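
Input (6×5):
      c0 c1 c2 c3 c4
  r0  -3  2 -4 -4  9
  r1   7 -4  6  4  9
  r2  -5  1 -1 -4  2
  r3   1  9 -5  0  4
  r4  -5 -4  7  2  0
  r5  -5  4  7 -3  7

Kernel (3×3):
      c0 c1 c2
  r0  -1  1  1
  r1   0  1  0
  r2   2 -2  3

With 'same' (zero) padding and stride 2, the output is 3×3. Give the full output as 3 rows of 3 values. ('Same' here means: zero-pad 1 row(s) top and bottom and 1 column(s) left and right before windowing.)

-29 -12 -1
23 41 -1
27 -22 -16

Output[0,0]: The receptive field on the zero-padded input at this output position is [0 0 0 / 0 -3 2 / 0 7 -4]. Elementwise product with the kernel and sum: 0·-1 + 0·1 + 0·1 + -3·1 + 0·2 + 7·-2 + -4·3.
Output[0,1]: The receptive field on the zero-padded input at this output position is [0 0 0 / 2 -4 -4 / -4 6 4]. Elementwise product with the kernel and sum: 0·-1 + 0·1 + 0·1 + -4·1 + -4·2 + 6·-2 + 4·3.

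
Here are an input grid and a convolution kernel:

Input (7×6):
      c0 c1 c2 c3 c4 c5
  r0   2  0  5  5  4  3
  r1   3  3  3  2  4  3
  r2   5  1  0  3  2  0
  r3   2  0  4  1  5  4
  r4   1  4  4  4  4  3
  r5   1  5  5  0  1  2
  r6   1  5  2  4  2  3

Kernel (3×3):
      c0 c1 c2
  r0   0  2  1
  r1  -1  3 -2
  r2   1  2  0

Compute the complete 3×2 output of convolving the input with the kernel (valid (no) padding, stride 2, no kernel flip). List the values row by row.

12 15
1 9
27 15

Output[0,0]: The receptive field on the input at this output position is [2 0 5 / 3 3 3 / 5 1 0]. Elementwise product with the kernel and sum: 0·2 + 5·1 + 3·-1 + 3·3 + 3·-2 + 5·1 + 1·2.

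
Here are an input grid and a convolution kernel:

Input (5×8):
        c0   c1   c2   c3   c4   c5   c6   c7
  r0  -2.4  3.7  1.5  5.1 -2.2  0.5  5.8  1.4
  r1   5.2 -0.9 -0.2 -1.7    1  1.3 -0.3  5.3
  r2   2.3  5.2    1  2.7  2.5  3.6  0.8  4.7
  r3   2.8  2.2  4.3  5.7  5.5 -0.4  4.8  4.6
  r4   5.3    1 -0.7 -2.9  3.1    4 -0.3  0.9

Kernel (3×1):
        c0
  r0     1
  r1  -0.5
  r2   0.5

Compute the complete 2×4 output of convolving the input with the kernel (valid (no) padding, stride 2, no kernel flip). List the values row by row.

Output[0,0]: The receptive field on the input at this output position is [-2.4 / 5.2 / 2.3]. Elementwise product with the kernel and sum: -2.4·1 + 5.2·-0.5 + 2.3·0.5.
Output[0,1]: The receptive field on the input at this output position is [1.5 / -0.2 / 1]. Elementwise product with the kernel and sum: 1.5·1 + -0.2·-0.5 + 1·0.5.

-3.85 2.1 -1.45 6.35
3.55 -1.5 1.3 -1.75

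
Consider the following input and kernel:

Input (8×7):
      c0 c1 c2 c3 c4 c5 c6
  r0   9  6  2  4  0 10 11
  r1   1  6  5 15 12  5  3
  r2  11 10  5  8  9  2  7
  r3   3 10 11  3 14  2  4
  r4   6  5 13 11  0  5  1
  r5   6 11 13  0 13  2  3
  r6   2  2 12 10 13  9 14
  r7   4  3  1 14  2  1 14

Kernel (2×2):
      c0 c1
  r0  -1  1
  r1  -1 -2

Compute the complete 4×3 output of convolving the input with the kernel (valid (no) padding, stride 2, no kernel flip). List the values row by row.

Output[0,0]: The receptive field on the input at this output position is [9 6 / 1 6]. Elementwise product with the kernel and sum: 9·-1 + 6·1 + 1·-1 + 6·-2.

-16 -33 -12
-24 -14 -25
-29 -15 -12
-10 -31 -8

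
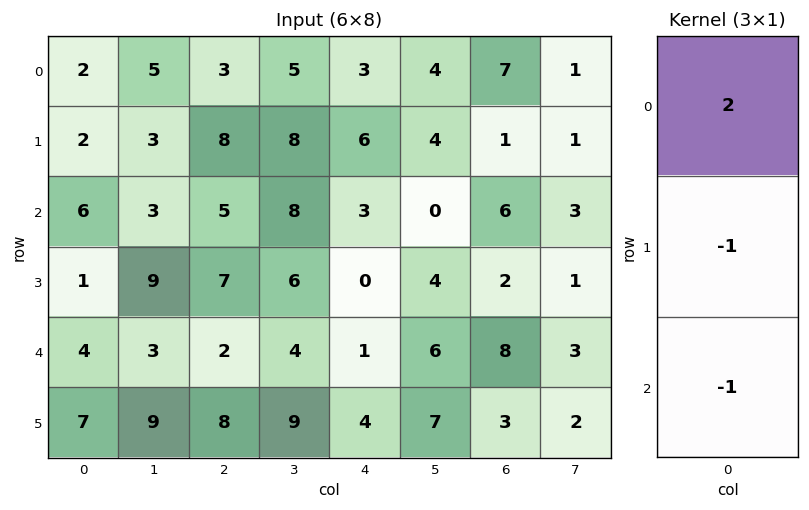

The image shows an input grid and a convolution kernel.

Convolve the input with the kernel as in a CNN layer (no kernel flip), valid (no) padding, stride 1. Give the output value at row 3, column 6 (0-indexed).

-7

The receptive field on the input at this output position is [2 / 8 / 3]. Elementwise product with the kernel and sum: 2·2 + 8·-1 + 3·-1.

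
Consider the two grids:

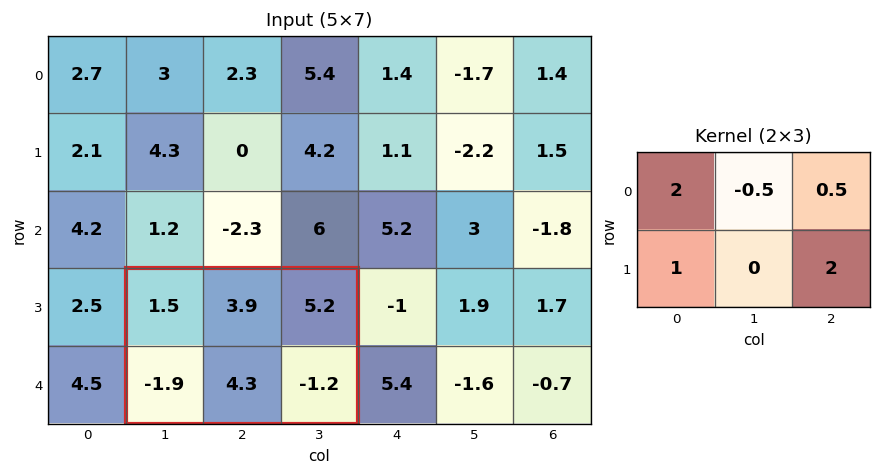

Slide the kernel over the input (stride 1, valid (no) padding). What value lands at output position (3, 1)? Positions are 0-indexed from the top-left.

-0.65

The receptive field on the input at this output position is [1.5 3.9 5.2 / -1.9 4.3 -1.2]. Elementwise product with the kernel and sum: 1.5·2 + 3.9·-0.5 + 5.2·0.5 + -1.9·1 + -1.2·2.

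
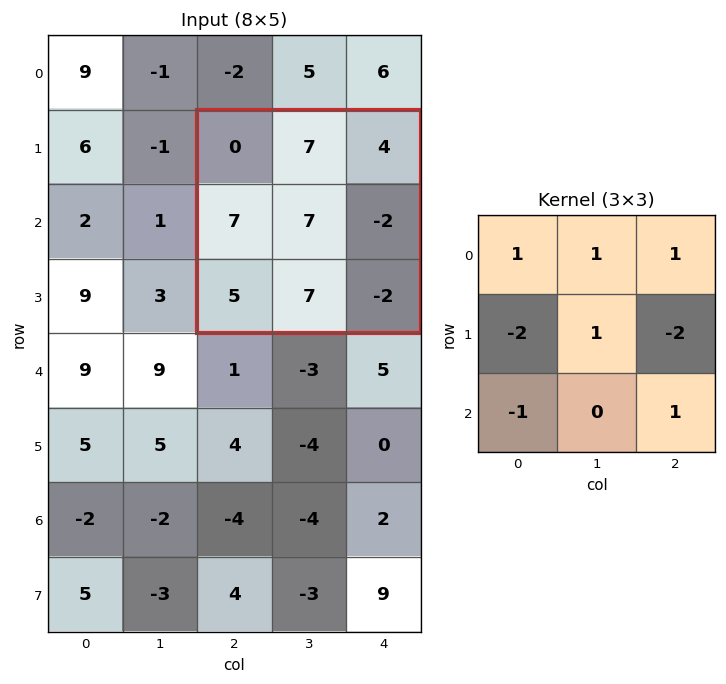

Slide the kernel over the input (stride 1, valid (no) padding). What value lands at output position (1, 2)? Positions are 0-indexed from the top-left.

1

The receptive field on the input at this output position is [0 7 4 / 7 7 -2 / 5 7 -2]. Elementwise product with the kernel and sum: 0·1 + 7·1 + 4·1 + 7·-2 + 7·1 + -2·-2 + 5·-1 + -2·1.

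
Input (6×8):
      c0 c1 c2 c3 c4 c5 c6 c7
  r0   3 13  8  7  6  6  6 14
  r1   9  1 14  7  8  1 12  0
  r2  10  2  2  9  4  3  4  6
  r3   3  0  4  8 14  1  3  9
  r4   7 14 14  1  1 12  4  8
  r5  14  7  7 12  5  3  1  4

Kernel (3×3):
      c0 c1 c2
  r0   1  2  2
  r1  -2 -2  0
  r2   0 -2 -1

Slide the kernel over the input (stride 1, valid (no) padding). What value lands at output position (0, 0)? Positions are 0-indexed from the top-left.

The receptive field on the input at this output position is [3 13 8 / 9 1 14 / 10 2 2]. Elementwise product with the kernel and sum: 3·1 + 13·2 + 8·2 + 9·-2 + 1·-2 + 2·-2 + 2·-1.

19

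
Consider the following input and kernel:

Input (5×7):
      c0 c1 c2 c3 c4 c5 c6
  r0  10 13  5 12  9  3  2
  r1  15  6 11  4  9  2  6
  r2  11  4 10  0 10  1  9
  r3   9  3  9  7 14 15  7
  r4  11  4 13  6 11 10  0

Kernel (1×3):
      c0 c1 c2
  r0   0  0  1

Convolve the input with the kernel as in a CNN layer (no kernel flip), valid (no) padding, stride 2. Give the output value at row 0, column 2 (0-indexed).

2

The receptive field on the input at this output position is [9 3 2]. Elementwise product with the kernel and sum: 2·1.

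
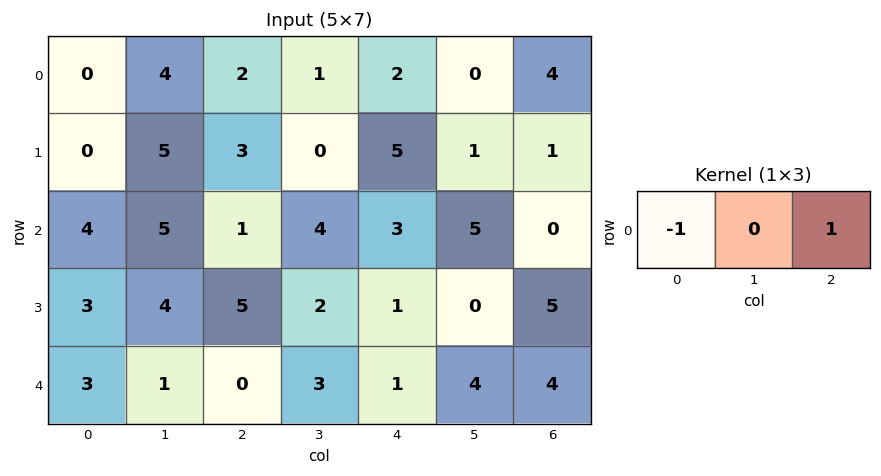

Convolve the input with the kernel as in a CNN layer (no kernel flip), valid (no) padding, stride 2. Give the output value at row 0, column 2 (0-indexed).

The receptive field on the input at this output position is [2 0 4]. Elementwise product with the kernel and sum: 2·-1 + 4·1.

2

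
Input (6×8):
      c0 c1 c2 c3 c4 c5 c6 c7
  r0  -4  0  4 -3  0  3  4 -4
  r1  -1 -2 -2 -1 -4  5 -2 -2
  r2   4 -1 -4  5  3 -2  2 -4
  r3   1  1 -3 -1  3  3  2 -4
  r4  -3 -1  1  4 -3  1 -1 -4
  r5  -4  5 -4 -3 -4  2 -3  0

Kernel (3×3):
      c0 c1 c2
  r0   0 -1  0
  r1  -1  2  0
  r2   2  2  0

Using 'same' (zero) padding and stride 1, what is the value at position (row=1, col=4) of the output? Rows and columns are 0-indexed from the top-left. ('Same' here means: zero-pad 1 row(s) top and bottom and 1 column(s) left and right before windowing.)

9

The receptive field on the zero-padded input at this output position is [-3 0 3 / -1 -4 5 / 5 3 -2]. Elementwise product with the kernel and sum: 0·-1 + -1·-1 + -4·2 + 5·2 + 3·2.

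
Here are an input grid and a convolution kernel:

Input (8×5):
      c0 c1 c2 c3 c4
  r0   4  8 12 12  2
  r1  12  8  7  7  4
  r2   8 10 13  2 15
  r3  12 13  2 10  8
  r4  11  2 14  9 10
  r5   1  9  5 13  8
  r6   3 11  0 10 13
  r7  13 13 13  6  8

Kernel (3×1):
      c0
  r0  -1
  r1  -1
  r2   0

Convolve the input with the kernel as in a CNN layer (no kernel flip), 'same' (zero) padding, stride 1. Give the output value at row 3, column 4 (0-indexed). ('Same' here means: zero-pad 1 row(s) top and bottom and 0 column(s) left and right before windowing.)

-23

The receptive field on the zero-padded input at this output position is [15 / 8 / 10]. Elementwise product with the kernel and sum: 15·-1 + 8·-1.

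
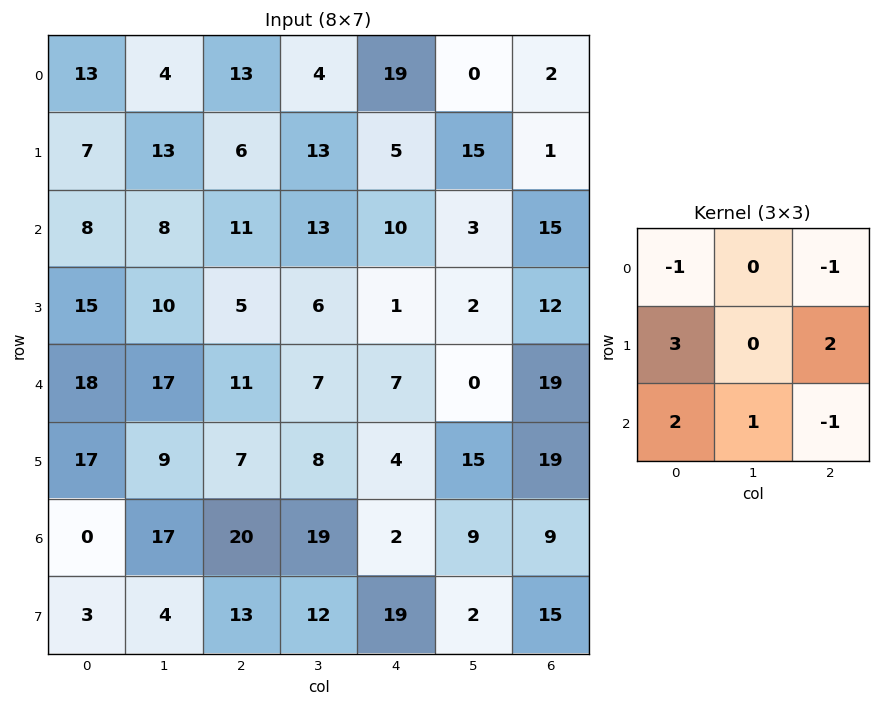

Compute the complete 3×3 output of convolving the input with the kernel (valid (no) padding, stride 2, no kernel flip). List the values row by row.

20 21 4
78 18 -3
33 68 28

Output[0,0]: The receptive field on the input at this output position is [13 4 13 / 7 13 6 / 8 8 11]. Elementwise product with the kernel and sum: 13·-1 + 13·-1 + 7·3 + 6·2 + 8·2 + 8·1 + 11·-1.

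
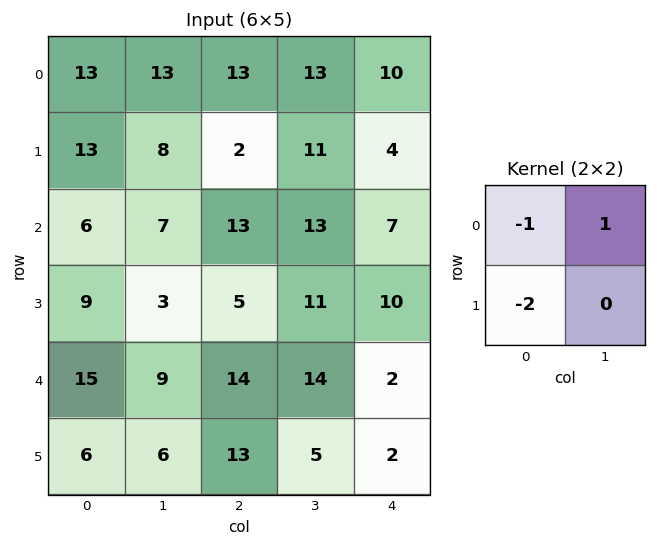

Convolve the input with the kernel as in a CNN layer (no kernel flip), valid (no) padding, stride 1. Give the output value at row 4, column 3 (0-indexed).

-22

The receptive field on the input at this output position is [14 2 / 5 2]. Elementwise product with the kernel and sum: 14·-1 + 2·1 + 5·-2.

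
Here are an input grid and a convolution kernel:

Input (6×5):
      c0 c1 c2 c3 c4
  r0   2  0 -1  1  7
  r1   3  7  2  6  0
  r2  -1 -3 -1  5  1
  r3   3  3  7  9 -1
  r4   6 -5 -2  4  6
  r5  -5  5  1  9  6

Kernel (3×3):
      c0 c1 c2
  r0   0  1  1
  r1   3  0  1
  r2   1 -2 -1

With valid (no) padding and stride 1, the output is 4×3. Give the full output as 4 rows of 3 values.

Output[0,0]: The receptive field on the input at this output position is [2 0 -1 / 3 7 2 / -1 -3 -1]. Elementwise product with the kernel and sum: 0·1 + -1·1 + 3·3 + 2·1 + -1·1 + -3·-2 + -1·-1.
Output[0,1]: The receptive field on the input at this output position is [0 -1 1 / 7 2 6 / -3 -1 5]. Elementwise product with the kernel and sum: -1·1 + 1·1 + 7·3 + 6·1 + -3·1 + -1·-2 + 5·-1.

16 21 2
-5 -16 -6
30 17 10
10 -1 -15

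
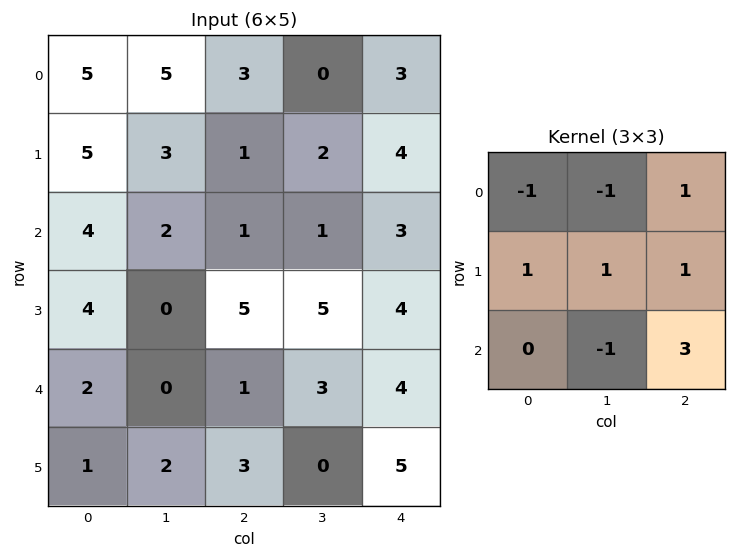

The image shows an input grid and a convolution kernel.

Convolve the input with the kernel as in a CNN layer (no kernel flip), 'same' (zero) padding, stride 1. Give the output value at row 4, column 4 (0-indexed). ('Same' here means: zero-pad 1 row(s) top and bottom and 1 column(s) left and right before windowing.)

-7

The receptive field on the zero-padded input at this output position is [5 4 0 / 3 4 0 / 0 5 0]. Elementwise product with the kernel and sum: 5·-1 + 4·-1 + 0·1 + 3·1 + 4·1 + 0·1 + 5·-1 + 0·3.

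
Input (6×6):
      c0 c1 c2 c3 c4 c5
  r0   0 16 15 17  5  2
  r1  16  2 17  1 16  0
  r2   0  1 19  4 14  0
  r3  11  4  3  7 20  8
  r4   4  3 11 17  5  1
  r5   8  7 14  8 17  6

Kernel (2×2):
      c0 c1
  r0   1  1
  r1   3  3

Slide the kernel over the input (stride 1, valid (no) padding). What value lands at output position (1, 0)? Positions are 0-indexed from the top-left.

21

The receptive field on the input at this output position is [16 2 / 0 1]. Elementwise product with the kernel and sum: 16·1 + 2·1 + 0·3 + 1·3.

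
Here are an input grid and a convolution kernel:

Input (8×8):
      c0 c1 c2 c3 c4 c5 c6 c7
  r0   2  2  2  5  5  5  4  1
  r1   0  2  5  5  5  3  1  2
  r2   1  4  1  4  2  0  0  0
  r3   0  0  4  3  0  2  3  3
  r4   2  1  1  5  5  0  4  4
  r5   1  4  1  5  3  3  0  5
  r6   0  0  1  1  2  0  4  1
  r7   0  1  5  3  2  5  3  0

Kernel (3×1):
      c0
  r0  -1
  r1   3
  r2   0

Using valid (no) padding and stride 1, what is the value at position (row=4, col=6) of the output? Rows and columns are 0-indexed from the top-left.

-4

The receptive field on the input at this output position is [4 / 0 / 4]. Elementwise product with the kernel and sum: 4·-1 + 0·3.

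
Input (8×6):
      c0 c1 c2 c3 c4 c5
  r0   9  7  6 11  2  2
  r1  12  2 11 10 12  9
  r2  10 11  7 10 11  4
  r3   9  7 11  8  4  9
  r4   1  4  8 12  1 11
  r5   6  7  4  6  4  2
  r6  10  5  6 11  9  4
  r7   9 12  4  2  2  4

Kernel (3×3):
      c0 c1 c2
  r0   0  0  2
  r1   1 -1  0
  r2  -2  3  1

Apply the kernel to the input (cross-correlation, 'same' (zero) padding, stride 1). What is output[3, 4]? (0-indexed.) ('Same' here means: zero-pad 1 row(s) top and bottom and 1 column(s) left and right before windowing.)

2

The receptive field on the zero-padded input at this output position is [10 11 4 / 8 4 9 / 12 1 11]. Elementwise product with the kernel and sum: 4·2 + 8·1 + 4·-1 + 12·-2 + 1·3 + 11·1.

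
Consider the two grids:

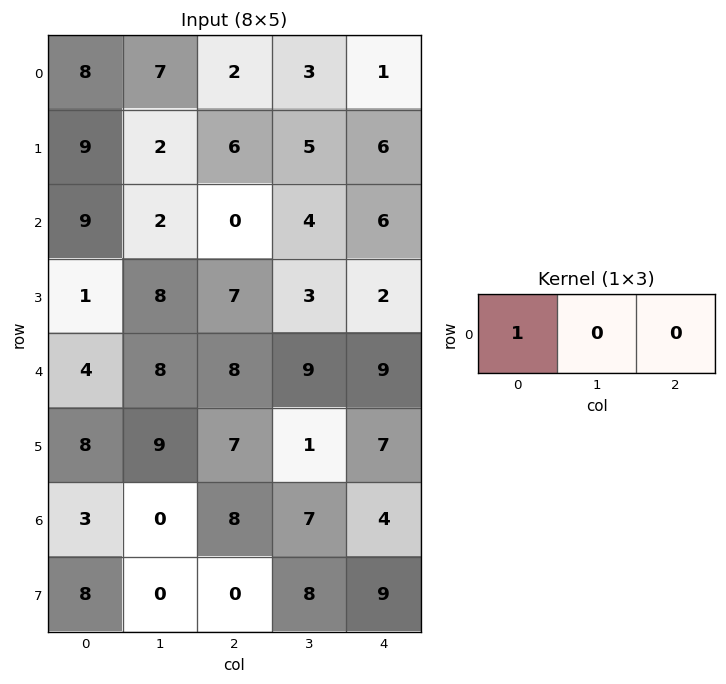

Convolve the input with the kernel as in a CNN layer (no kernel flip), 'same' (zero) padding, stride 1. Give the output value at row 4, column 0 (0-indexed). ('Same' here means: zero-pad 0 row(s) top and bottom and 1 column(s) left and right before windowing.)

0

The receptive field on the zero-padded input at this output position is [0 4 8]. Elementwise product with the kernel and sum: 0·1.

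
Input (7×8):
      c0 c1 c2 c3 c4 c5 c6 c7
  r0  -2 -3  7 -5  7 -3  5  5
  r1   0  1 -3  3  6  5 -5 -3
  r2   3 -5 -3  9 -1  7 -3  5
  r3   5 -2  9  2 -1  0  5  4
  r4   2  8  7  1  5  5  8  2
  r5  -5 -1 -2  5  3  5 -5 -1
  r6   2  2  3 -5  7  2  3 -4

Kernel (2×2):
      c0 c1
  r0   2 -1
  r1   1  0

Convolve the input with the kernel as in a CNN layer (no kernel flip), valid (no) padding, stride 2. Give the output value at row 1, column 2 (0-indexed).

The receptive field on the input at this output position is [-1 7 / -1 0]. Elementwise product with the kernel and sum: -1·2 + 7·-1 + -1·1.

-10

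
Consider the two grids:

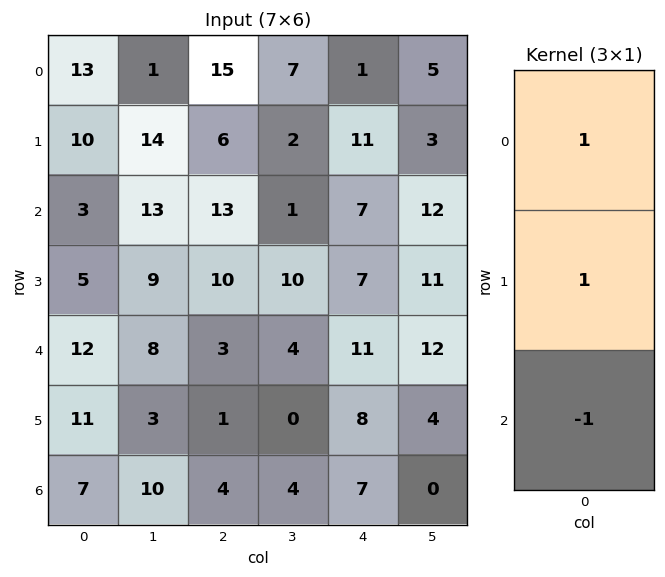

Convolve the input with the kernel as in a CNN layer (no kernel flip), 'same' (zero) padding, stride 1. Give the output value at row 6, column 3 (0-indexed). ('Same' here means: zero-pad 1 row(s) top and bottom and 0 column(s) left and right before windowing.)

The receptive field on the zero-padded input at this output position is [0 / 4 / 0]. Elementwise product with the kernel and sum: 0·1 + 4·1 + 0·-1.

4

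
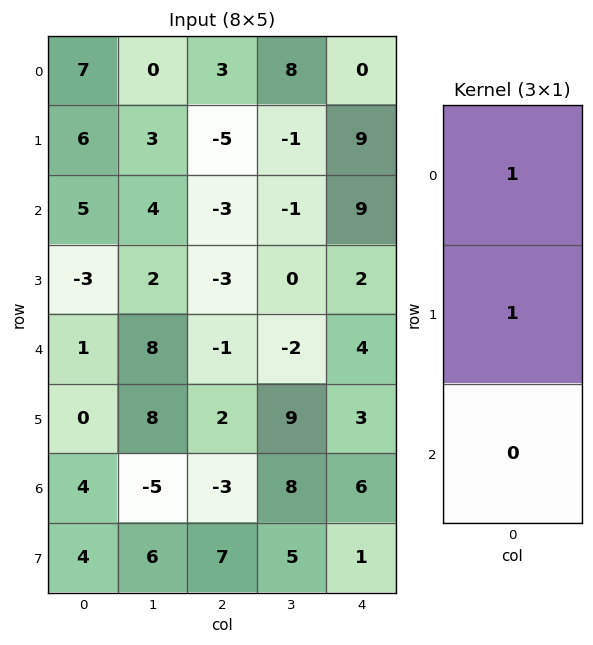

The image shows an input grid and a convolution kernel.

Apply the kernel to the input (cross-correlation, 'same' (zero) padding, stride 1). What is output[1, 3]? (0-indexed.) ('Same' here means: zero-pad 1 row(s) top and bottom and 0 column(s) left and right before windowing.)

The receptive field on the zero-padded input at this output position is [8 / -1 / -1]. Elementwise product with the kernel and sum: 8·1 + -1·1.

7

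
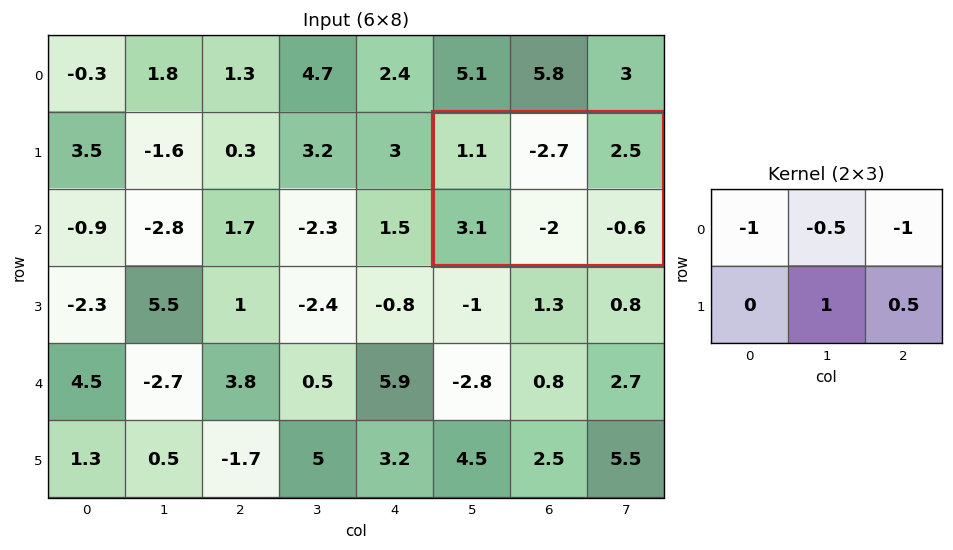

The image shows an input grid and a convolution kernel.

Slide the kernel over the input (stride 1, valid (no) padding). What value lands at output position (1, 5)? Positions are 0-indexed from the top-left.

-4.55

The receptive field on the input at this output position is [1.1 -2.7 2.5 / 3.1 -2 -0.6]. Elementwise product with the kernel and sum: 1.1·-1 + -2.7·-0.5 + 2.5·-1 + -2·1 + -0.6·0.5.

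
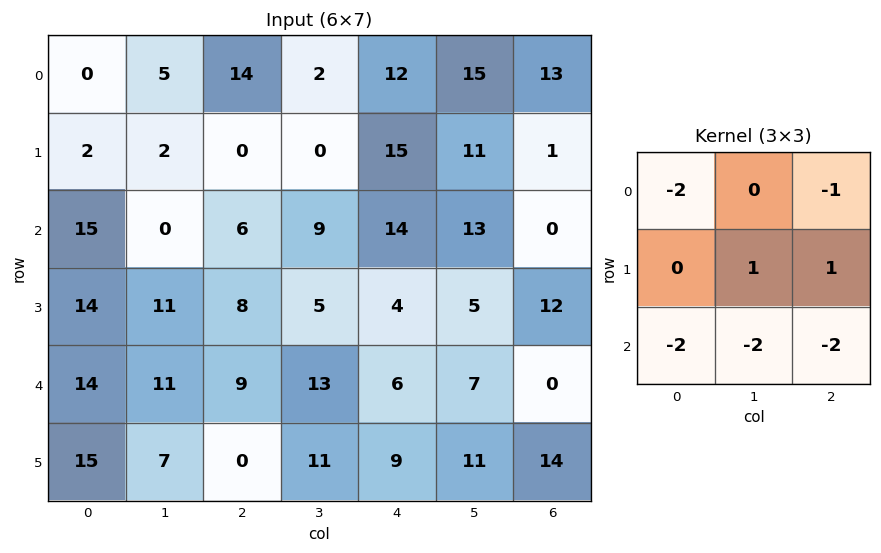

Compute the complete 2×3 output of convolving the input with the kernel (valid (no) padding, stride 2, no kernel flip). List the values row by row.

Output[0,0]: The receptive field on the input at this output position is [0 5 14 / 2 2 0 / 15 0 6]. Elementwise product with the kernel and sum: 0·-2 + 14·-1 + 2·1 + 0·1 + 15·-2 + 0·-2 + 6·-2.
Output[0,1]: The receptive field on the input at this output position is [14 2 12 / 0 0 15 / 6 9 14]. Elementwise product with the kernel and sum: 14·-2 + 12·-1 + 0·1 + 15·1 + 6·-2 + 9·-2 + 14·-2.

-54 -83 -79
-85 -73 -37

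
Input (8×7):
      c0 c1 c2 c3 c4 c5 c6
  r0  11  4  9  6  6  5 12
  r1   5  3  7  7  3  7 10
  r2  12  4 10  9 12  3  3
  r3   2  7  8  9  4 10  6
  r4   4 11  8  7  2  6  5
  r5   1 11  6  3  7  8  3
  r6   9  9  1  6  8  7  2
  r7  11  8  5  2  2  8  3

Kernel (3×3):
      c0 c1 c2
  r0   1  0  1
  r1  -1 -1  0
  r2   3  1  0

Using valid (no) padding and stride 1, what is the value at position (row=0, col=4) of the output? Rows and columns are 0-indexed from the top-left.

The receptive field on the input at this output position is [6 5 12 / 3 7 10 / 12 3 3]. Elementwise product with the kernel and sum: 6·1 + 12·1 + 3·-1 + 7·-1 + 12·3 + 3·1.

47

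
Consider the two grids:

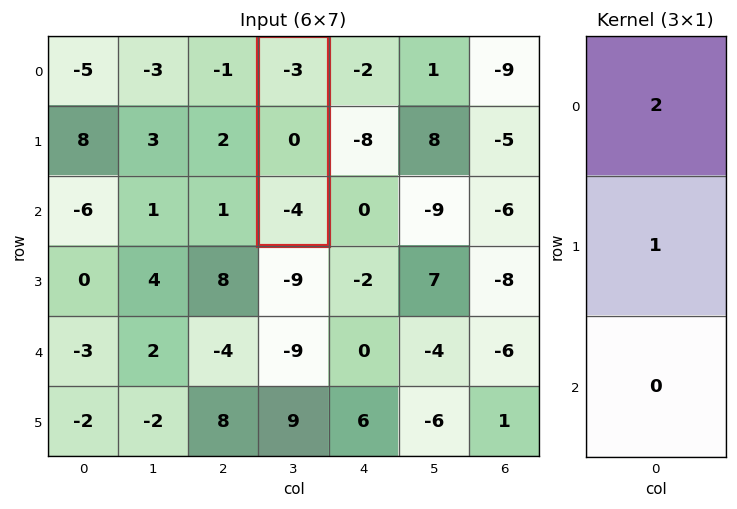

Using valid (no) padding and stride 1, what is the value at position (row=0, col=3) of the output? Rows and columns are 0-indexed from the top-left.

-6

The receptive field on the input at this output position is [-3 / 0 / -4]. Elementwise product with the kernel and sum: -3·2 + 0·1.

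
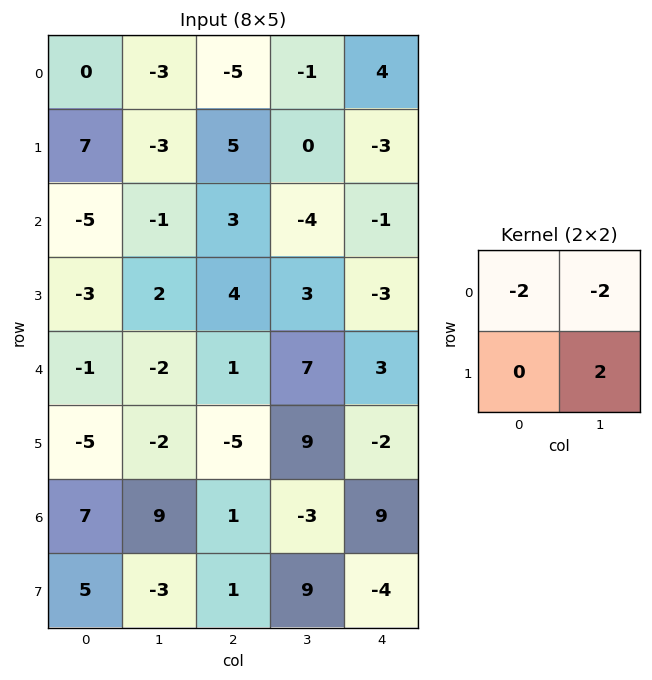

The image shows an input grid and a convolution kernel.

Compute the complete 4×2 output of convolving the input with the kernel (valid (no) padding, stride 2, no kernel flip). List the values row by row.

0 12
16 8
2 2
-38 22

Output[0,0]: The receptive field on the input at this output position is [0 -3 / 7 -3]. Elementwise product with the kernel and sum: 0·-2 + -3·-2 + -3·2.
Output[0,1]: The receptive field on the input at this output position is [-5 -1 / 5 0]. Elementwise product with the kernel and sum: -5·-2 + -1·-2 + 0·2.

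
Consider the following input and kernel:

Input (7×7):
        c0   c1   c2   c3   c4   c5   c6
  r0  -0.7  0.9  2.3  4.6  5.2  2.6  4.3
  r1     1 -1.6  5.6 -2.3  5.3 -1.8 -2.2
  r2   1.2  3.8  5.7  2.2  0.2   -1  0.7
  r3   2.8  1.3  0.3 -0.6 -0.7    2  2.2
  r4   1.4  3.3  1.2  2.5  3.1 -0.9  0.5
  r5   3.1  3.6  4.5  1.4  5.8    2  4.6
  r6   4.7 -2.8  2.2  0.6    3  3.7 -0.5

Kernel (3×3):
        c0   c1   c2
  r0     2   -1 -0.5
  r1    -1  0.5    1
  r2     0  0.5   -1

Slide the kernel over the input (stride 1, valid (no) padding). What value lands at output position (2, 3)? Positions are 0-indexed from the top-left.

9.4

The receptive field on the input at this output position is [2.2 0.2 -1 / -0.6 -0.7 2 / 2.5 3.1 -0.9]. Elementwise product with the kernel and sum: 2.2·2 + 0.2·-1 + -1·-0.5 + -0.6·-1 + -0.7·0.5 + 2·1 + 3.1·0.5 + -0.9·-1.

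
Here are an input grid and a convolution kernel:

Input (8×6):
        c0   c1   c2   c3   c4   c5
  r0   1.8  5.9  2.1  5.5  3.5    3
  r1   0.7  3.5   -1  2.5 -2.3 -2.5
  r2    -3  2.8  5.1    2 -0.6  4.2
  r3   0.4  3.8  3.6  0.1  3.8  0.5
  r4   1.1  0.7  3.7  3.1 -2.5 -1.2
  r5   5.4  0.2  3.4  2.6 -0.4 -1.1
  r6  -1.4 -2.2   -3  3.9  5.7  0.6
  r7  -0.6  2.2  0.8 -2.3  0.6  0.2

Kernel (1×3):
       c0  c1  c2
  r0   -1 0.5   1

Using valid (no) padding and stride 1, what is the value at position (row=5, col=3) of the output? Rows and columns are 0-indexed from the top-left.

The receptive field on the input at this output position is [2.6 -0.4 -1.1]. Elementwise product with the kernel and sum: 2.6·-1 + -0.4·0.5 + -1.1·1.

-3.9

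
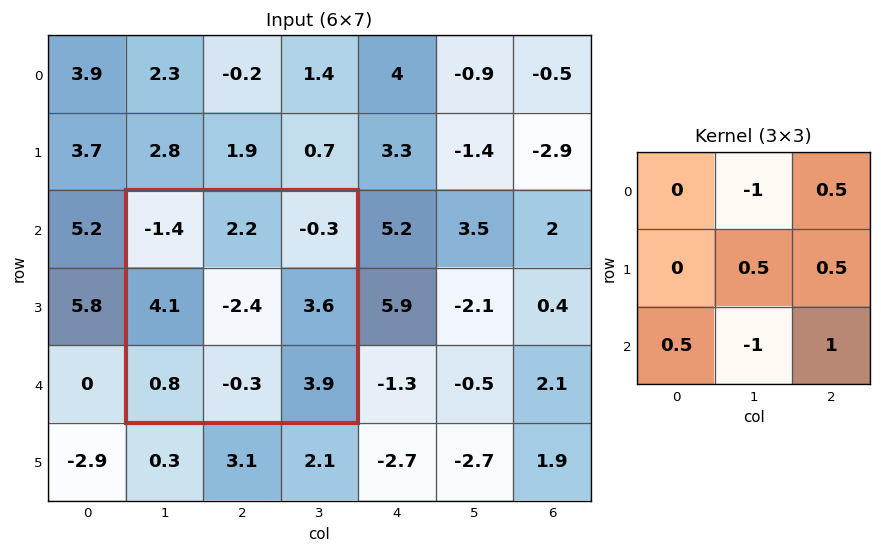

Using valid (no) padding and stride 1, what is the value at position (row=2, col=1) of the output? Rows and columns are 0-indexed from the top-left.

The receptive field on the input at this output position is [-1.4 2.2 -0.3 / 4.1 -2.4 3.6 / 0.8 -0.3 3.9]. Elementwise product with the kernel and sum: 2.2·-1 + -0.3·0.5 + -2.4·0.5 + 3.6·0.5 + 0.8·0.5 + -0.3·-1 + 3.9·1.

2.85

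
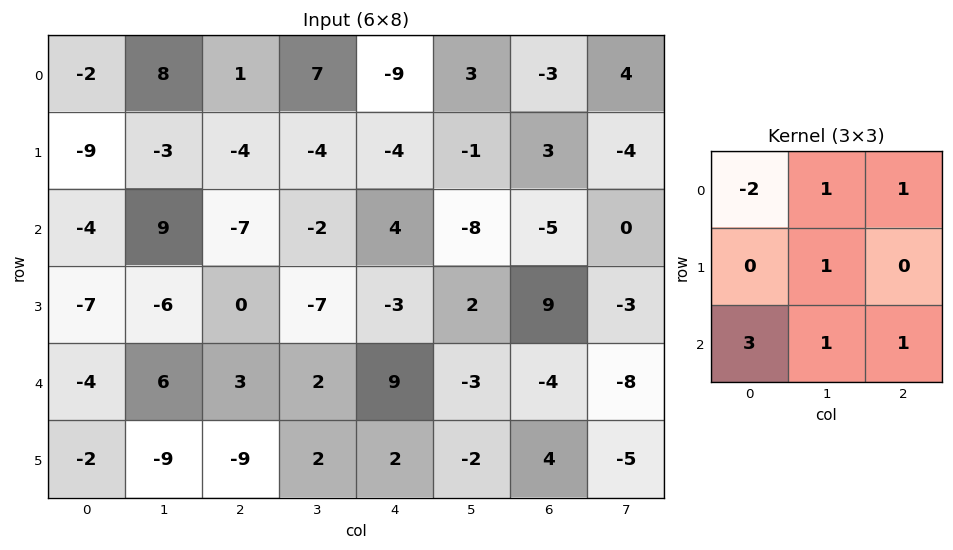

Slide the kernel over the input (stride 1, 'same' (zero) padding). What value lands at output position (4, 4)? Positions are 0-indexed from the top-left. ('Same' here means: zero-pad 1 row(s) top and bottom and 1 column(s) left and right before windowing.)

28

The receptive field on the zero-padded input at this output position is [-7 -3 2 / 2 9 -3 / 2 2 -2]. Elementwise product with the kernel and sum: -7·-2 + -3·1 + 2·1 + 9·1 + 2·3 + 2·1 + -2·1.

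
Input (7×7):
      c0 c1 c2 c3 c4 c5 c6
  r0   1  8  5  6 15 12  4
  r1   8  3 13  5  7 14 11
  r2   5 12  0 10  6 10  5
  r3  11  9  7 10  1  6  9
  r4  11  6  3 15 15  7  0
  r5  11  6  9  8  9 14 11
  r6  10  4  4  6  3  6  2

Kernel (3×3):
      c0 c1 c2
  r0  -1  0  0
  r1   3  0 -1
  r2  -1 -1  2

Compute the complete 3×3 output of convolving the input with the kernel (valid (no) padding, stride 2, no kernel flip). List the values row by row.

Output[0,0]: The receptive field on the input at this output position is [1 8 5 / 8 3 13 / 5 12 0]. Elementwise product with the kernel and sum: 1·-1 + 8·3 + 13·-1 + 5·-1 + 12·-1 + 0·2.
Output[0,1]: The receptive field on the input at this output position is [5 6 15 / 13 5 7 / 0 10 6]. Elementwise product with the kernel and sum: 5·-1 + 13·3 + 7·-1 + 0·-1 + 10·-1 + 6·2.

-7 29 -11
10 32 -34
7 11 -4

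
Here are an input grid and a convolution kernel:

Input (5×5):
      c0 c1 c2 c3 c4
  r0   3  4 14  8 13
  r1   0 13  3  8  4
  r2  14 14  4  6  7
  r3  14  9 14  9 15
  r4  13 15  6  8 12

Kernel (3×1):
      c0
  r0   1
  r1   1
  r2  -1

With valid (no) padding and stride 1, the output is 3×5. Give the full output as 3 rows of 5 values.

-11 3 13 10 10
0 18 -7 5 -4
15 8 12 7 10

Output[0,0]: The receptive field on the input at this output position is [3 / 0 / 14]. Elementwise product with the kernel and sum: 3·1 + 0·1 + 14·-1.
Output[0,1]: The receptive field on the input at this output position is [4 / 13 / 14]. Elementwise product with the kernel and sum: 4·1 + 13·1 + 14·-1.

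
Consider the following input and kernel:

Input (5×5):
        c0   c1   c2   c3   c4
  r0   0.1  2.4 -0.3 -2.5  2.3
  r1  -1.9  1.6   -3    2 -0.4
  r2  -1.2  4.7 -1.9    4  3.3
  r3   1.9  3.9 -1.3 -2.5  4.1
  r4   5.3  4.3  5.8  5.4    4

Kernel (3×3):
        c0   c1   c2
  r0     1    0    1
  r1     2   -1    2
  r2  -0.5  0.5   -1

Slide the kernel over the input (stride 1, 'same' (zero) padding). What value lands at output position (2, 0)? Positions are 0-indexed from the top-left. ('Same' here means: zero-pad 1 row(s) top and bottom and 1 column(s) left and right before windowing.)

The receptive field on the zero-padded input at this output position is [0 -1.9 1.6 / 0 -1.2 4.7 / 0 1.9 3.9]. Elementwise product with the kernel and sum: 0·1 + 1.6·1 + 0·2 + -1.2·-1 + 4.7·2 + 0·-0.5 + 1.9·0.5 + 3.9·-1.

9.25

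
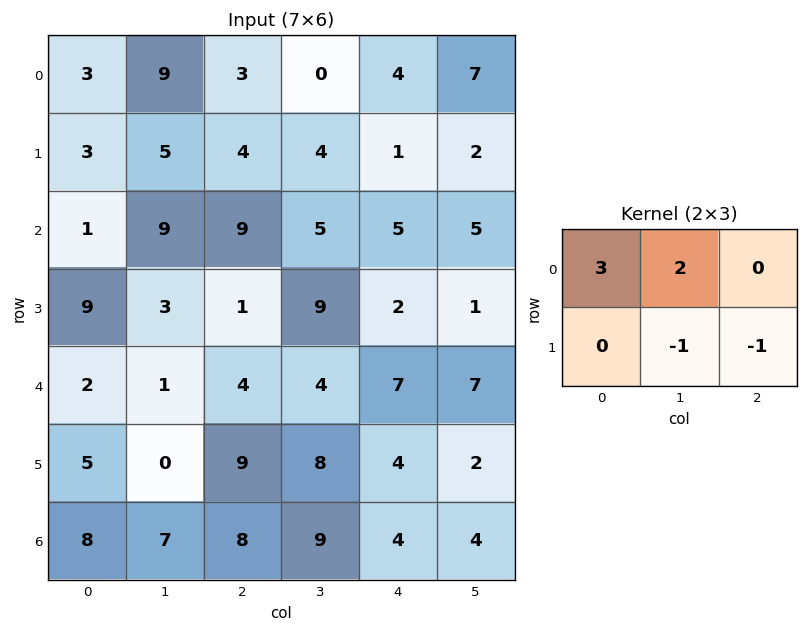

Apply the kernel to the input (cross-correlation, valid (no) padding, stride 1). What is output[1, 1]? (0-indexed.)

The receptive field on the input at this output position is [5 4 4 / 9 9 5]. Elementwise product with the kernel and sum: 5·3 + 4·2 + 9·-1 + 5·-1.

9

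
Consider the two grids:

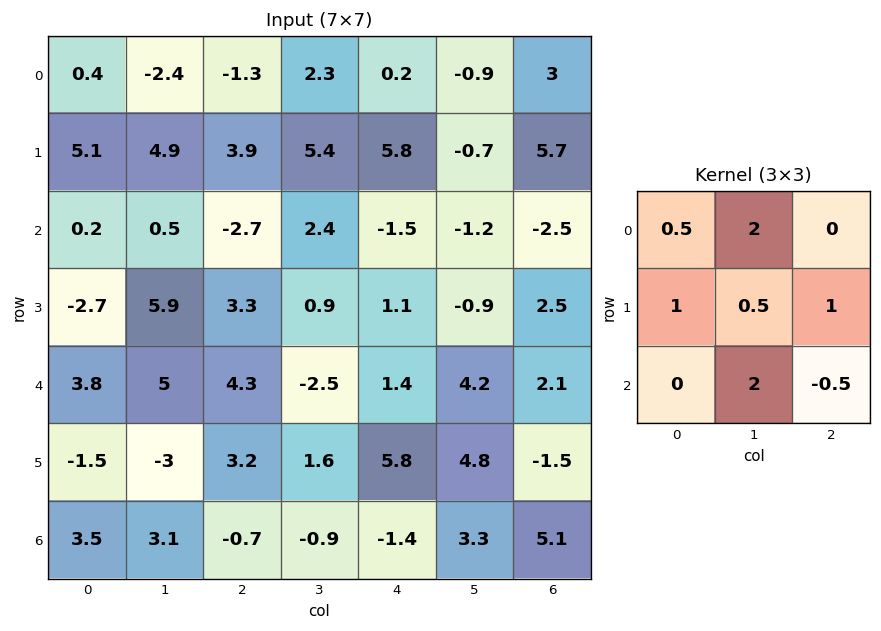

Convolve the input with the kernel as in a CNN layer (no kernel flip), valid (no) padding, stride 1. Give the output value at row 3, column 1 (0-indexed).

The receptive field on the input at this output position is [5.9 3.3 0.9 / 5 4.3 -2.5 / -3 3.2 1.6]. Elementwise product with the kernel and sum: 5.9·0.5 + 3.3·2 + 5·1 + 4.3·0.5 + -2.5·1 + 3.2·2 + 1.6·-0.5.

19.8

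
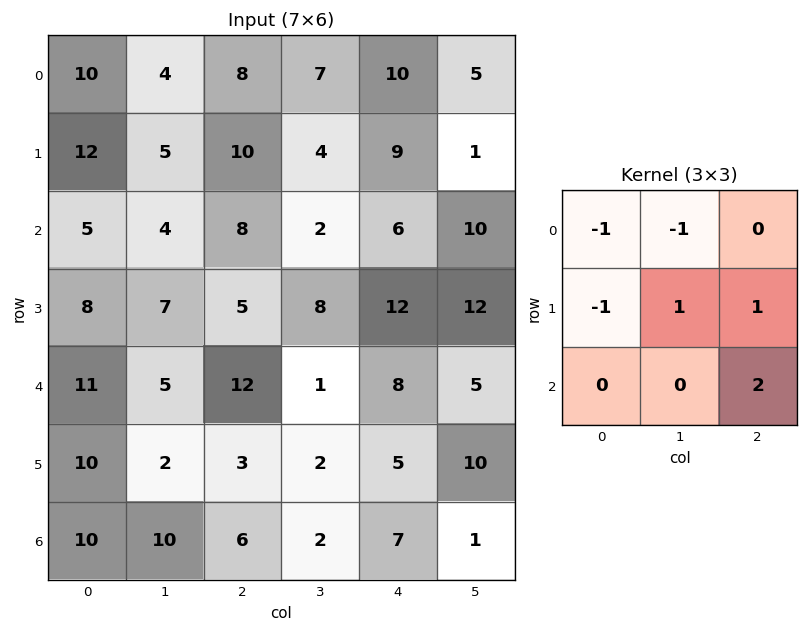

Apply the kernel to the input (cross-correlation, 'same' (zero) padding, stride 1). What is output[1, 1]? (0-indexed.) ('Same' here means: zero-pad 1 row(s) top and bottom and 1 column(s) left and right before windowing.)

5

The receptive field on the zero-padded input at this output position is [10 4 8 / 12 5 10 / 5 4 8]. Elementwise product with the kernel and sum: 10·-1 + 4·-1 + 12·-1 + 5·1 + 10·1 + 8·2.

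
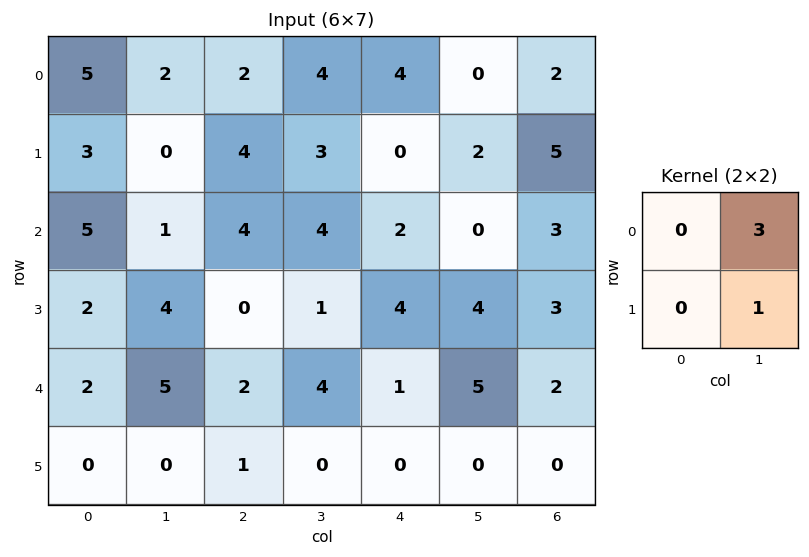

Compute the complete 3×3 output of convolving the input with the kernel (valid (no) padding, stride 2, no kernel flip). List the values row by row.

Output[0,0]: The receptive field on the input at this output position is [5 2 / 3 0]. Elementwise product with the kernel and sum: 2·3 + 0·1.

6 15 2
7 13 4
15 12 15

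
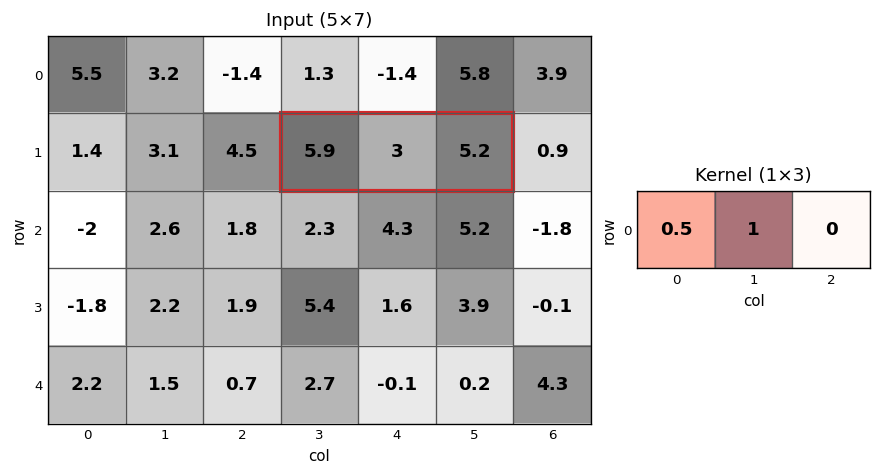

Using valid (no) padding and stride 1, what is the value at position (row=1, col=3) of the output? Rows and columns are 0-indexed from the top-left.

5.95

The receptive field on the input at this output position is [5.9 3 5.2]. Elementwise product with the kernel and sum: 5.9·0.5 + 3·1.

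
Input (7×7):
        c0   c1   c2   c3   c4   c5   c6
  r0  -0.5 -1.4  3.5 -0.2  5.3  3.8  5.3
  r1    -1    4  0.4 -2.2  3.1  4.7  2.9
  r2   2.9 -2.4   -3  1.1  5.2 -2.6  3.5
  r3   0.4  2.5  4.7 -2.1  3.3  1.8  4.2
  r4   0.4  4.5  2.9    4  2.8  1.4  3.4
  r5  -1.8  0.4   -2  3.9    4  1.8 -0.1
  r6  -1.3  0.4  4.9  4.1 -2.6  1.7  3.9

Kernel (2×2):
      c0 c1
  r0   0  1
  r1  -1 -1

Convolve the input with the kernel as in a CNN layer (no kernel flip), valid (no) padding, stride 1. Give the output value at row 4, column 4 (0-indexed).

The receptive field on the input at this output position is [2.8 1.4 / 4 1.8]. Elementwise product with the kernel and sum: 1.4·1 + 4·-1 + 1.8·-1.

-4.4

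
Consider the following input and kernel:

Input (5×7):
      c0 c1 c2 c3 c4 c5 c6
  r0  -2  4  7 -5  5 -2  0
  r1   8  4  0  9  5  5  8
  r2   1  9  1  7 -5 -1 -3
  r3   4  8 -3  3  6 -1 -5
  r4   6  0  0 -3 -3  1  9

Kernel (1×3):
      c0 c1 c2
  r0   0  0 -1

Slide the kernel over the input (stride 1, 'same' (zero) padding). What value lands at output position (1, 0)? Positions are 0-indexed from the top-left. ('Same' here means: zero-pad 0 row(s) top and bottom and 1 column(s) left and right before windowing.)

-4

The receptive field on the zero-padded input at this output position is [0 8 4]. Elementwise product with the kernel and sum: 4·-1.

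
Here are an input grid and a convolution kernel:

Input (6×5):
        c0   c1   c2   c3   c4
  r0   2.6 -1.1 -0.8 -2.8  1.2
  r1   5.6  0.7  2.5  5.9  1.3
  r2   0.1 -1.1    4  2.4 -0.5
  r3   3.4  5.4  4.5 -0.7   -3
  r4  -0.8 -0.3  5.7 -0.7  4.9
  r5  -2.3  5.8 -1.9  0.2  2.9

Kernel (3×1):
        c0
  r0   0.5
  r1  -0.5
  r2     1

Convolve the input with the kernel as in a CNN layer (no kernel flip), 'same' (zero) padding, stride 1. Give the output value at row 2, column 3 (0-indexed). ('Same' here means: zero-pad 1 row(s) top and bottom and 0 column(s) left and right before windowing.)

1.05

The receptive field on the zero-padded input at this output position is [5.9 / 2.4 / -0.7]. Elementwise product with the kernel and sum: 5.9·0.5 + 2.4·-0.5 + -0.7·1.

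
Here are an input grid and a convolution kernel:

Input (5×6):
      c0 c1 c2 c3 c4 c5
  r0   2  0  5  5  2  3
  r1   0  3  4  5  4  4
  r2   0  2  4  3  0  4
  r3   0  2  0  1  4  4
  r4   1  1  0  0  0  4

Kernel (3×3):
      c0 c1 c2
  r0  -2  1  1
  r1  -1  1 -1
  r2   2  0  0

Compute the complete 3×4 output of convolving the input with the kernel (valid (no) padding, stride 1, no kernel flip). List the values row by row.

Output[0,0]: The receptive field on the input at this output position is [2 0 5 / 0 3 4 / 0 2 4]. Elementwise product with the kernel and sum: 2·-2 + 0·1 + 5·1 + 0·-1 + 3·1 + 4·-1 + 0·2.
Output[0,1]: The receptive field on the input at this output position is [0 5 5 / 3 4 5 / 2 4 3]. Elementwise product with the kernel and sum: 0·-2 + 5·1 + 5·1 + 3·-1 + 4·1 + 5·-1 + 2·2.

0 10 2 -4
5 6 0 -7
10 2 -8 -3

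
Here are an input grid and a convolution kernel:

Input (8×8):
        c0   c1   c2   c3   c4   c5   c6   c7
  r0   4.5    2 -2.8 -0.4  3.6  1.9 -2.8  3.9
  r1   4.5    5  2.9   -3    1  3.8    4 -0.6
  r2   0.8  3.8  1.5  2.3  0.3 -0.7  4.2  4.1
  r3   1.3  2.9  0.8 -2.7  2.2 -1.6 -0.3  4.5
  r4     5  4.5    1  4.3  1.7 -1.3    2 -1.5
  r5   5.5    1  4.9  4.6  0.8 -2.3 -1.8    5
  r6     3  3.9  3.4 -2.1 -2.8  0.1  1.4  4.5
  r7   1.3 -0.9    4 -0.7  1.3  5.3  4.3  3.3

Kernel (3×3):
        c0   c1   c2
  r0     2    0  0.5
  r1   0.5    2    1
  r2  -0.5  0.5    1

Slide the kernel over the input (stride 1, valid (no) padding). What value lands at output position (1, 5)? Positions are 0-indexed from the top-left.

The receptive field on the input at this output position is [3.8 4 -0.6 / -0.7 4.2 4.1 / -1.6 -0.3 4.5]. Elementwise product with the kernel and sum: 3.8·2 + -0.6·0.5 + -0.7·0.5 + 4.2·2 + 4.1·1 + -1.6·-0.5 + -0.3·0.5 + 4.5·1.

24.6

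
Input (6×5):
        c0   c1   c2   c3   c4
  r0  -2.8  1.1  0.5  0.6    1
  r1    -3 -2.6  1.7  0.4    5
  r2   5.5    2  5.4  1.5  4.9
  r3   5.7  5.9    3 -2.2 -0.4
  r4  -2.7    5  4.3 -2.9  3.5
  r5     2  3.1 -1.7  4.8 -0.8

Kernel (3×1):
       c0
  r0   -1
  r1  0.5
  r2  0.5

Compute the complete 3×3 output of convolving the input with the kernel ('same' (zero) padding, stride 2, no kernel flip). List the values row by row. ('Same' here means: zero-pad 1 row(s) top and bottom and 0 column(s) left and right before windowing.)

-2.9 1.1 3
8.6 2.5 -2.75
-6.05 -1.7 1.75

Output[0,0]: The receptive field on the zero-padded input at this output position is [0 / -2.8 / -3]. Elementwise product with the kernel and sum: 0·-1 + -2.8·0.5 + -3·0.5.
Output[0,1]: The receptive field on the zero-padded input at this output position is [0 / 0.5 / 1.7]. Elementwise product with the kernel and sum: 0·-1 + 0.5·0.5 + 1.7·0.5.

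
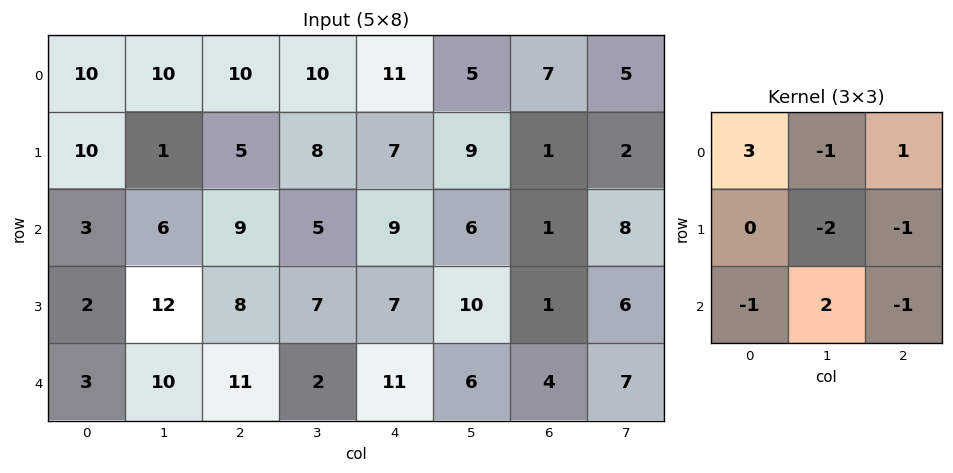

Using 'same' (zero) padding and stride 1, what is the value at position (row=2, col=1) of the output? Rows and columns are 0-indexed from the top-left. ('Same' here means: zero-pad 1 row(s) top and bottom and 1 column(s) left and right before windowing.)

The receptive field on the zero-padded input at this output position is [10 1 5 / 3 6 9 / 2 12 8]. Elementwise product with the kernel and sum: 10·3 + 1·-1 + 5·1 + 6·-2 + 9·-1 + 2·-1 + 12·2 + 8·-1.

27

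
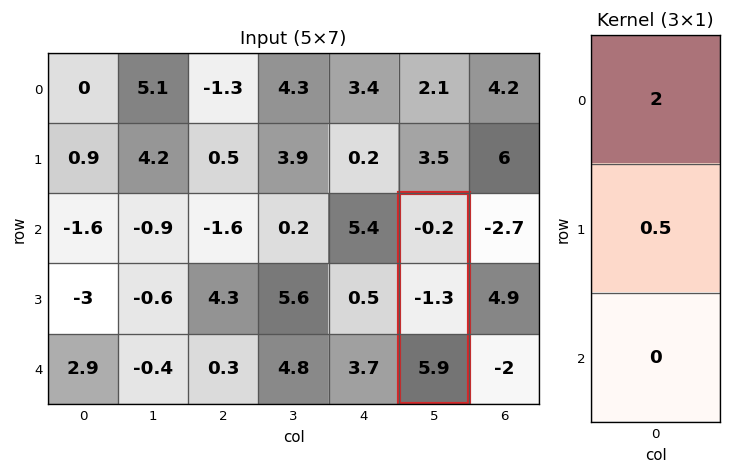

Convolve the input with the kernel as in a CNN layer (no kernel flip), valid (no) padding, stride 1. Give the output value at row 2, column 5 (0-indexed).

The receptive field on the input at this output position is [-0.2 / -1.3 / 5.9]. Elementwise product with the kernel and sum: -0.2·2 + -1.3·0.5.

-1.05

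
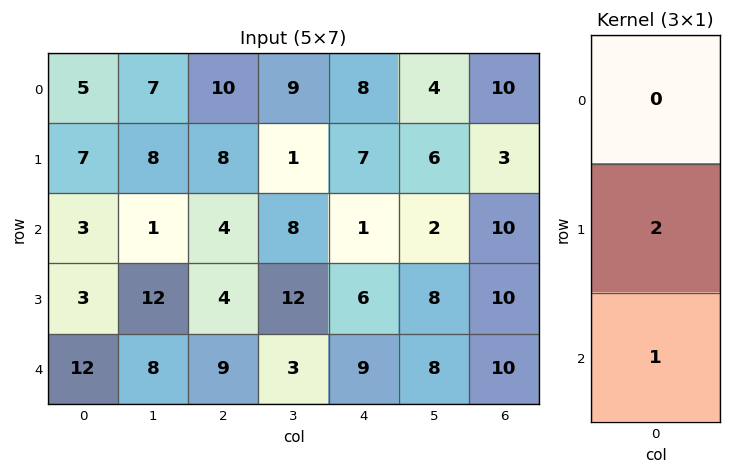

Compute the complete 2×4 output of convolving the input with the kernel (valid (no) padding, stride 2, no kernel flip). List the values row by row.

17 20 15 16
18 17 21 30

Output[0,0]: The receptive field on the input at this output position is [5 / 7 / 3]. Elementwise product with the kernel and sum: 7·2 + 3·1.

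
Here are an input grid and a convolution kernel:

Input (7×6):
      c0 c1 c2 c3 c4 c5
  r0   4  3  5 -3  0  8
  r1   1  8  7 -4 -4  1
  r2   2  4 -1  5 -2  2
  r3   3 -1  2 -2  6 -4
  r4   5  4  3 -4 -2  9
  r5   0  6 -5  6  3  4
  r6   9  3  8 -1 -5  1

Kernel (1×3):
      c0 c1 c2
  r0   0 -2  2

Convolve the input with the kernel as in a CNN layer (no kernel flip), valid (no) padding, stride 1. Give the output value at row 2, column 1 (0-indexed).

12

The receptive field on the input at this output position is [4 -1 5]. Elementwise product with the kernel and sum: -1·-2 + 5·2.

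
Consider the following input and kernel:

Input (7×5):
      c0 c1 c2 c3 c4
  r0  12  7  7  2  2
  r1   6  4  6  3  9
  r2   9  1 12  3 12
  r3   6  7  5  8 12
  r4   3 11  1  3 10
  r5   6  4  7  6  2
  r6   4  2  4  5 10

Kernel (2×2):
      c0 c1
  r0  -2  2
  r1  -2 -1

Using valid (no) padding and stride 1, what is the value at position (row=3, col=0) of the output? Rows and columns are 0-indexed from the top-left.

The receptive field on the input at this output position is [6 7 / 3 11]. Elementwise product with the kernel and sum: 6·-2 + 7·2 + 3·-2 + 11·-1.

-15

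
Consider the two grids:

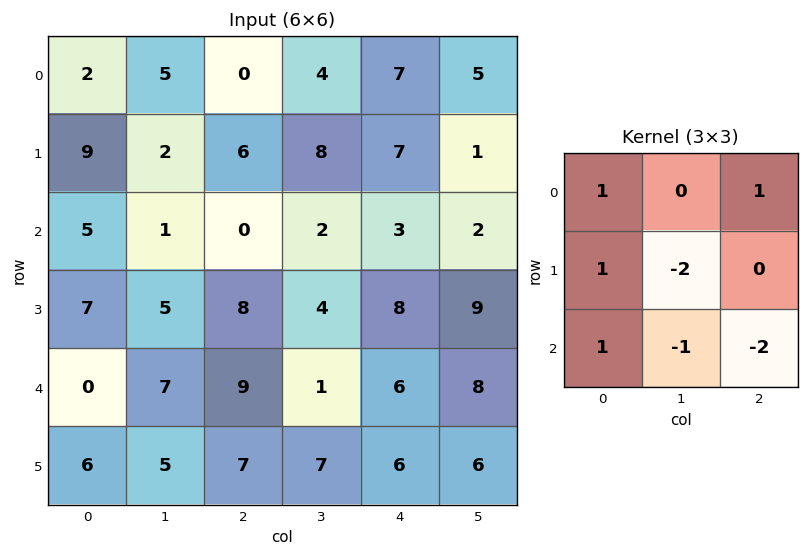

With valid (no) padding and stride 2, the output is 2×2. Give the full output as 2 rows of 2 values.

11 -11
-23 -1

Output[0,0]: The receptive field on the input at this output position is [2 5 0 / 9 2 6 / 5 1 0]. Elementwise product with the kernel and sum: 2·1 + 0·1 + 9·1 + 2·-2 + 5·1 + 1·-1 + 0·-2.
Output[0,1]: The receptive field on the input at this output position is [0 4 7 / 6 8 7 / 0 2 3]. Elementwise product with the kernel and sum: 0·1 + 7·1 + 6·1 + 8·-2 + 0·1 + 2·-1 + 3·-2.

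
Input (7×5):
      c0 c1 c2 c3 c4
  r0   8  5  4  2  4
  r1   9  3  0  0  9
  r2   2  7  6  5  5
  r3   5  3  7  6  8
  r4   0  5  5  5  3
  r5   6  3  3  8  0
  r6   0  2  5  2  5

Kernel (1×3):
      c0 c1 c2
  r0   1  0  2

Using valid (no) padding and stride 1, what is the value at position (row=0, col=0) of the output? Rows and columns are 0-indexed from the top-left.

16

The receptive field on the input at this output position is [8 5 4]. Elementwise product with the kernel and sum: 8·1 + 4·2.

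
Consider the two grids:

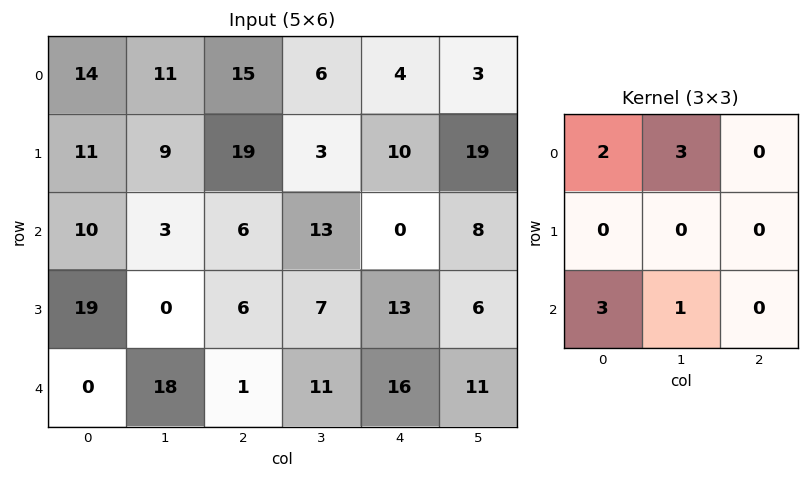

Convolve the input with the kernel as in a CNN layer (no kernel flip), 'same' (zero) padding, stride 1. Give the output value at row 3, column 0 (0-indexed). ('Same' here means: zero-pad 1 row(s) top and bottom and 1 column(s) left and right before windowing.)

30

The receptive field on the zero-padded input at this output position is [0 10 3 / 0 19 0 / 0 0 18]. Elementwise product with the kernel and sum: 0·2 + 10·3 + 0·3 + 0·1.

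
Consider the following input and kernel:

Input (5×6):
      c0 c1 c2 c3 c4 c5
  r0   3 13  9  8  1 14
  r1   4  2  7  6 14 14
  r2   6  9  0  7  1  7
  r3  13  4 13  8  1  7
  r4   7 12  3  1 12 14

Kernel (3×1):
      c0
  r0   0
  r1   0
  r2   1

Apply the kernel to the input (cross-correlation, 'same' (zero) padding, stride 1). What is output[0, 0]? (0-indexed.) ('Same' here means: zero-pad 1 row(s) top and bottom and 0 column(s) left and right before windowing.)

4

The receptive field on the zero-padded input at this output position is [0 / 3 / 4]. Elementwise product with the kernel and sum: 4·1.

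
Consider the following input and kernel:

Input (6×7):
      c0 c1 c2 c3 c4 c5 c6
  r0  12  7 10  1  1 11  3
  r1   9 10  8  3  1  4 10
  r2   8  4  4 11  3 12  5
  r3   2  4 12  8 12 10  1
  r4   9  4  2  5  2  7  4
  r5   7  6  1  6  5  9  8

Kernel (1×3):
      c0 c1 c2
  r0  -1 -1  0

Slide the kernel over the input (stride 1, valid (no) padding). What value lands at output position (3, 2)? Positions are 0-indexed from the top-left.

-20

The receptive field on the input at this output position is [12 8 12]. Elementwise product with the kernel and sum: 12·-1 + 8·-1.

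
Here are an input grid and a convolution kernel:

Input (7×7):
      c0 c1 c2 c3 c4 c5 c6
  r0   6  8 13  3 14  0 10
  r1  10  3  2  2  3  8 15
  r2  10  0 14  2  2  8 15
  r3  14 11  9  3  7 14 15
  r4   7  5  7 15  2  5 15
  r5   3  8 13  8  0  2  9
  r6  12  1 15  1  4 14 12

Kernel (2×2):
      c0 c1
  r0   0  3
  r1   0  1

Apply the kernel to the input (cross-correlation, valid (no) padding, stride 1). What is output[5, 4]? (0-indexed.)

The receptive field on the input at this output position is [0 2 / 4 14]. Elementwise product with the kernel and sum: 2·3 + 14·1.

20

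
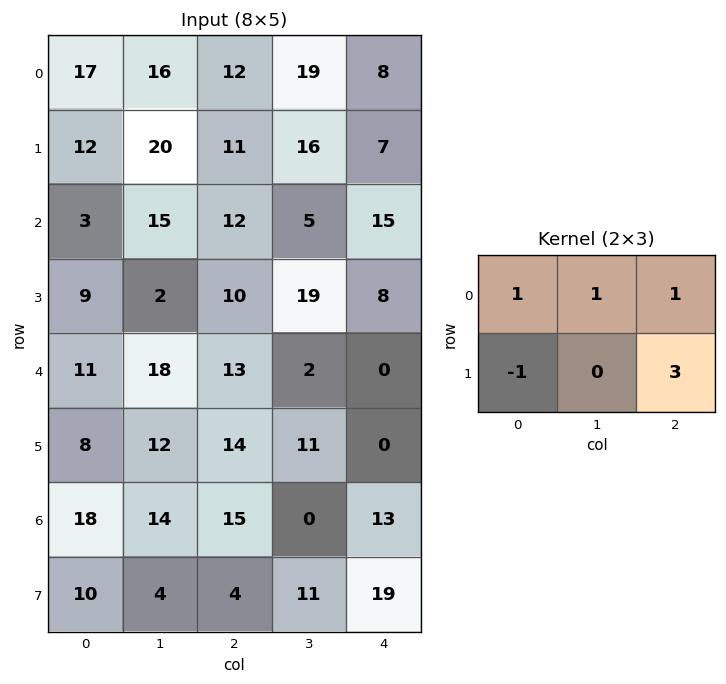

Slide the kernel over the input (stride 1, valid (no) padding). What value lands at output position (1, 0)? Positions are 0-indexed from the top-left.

76

The receptive field on the input at this output position is [12 20 11 / 3 15 12]. Elementwise product with the kernel and sum: 12·1 + 20·1 + 11·1 + 3·-1 + 12·3.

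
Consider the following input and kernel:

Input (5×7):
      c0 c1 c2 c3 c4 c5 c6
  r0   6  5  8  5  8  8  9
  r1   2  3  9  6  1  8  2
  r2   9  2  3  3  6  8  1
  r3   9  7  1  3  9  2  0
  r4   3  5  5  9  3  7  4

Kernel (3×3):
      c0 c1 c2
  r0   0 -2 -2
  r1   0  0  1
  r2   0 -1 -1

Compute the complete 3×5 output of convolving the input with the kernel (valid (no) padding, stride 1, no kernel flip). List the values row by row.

-22 -26 -34 -38 -41
-29 -31 -20 -21 -21
-19 -23 -21 -36 -29

Output[0,0]: The receptive field on the input at this output position is [6 5 8 / 2 3 9 / 9 2 3]. Elementwise product with the kernel and sum: 5·-2 + 8·-2 + 9·1 + 2·-1 + 3·-1.
Output[0,1]: The receptive field on the input at this output position is [5 8 5 / 3 9 6 / 2 3 3]. Elementwise product with the kernel and sum: 8·-2 + 5·-2 + 6·1 + 3·-1 + 3·-1.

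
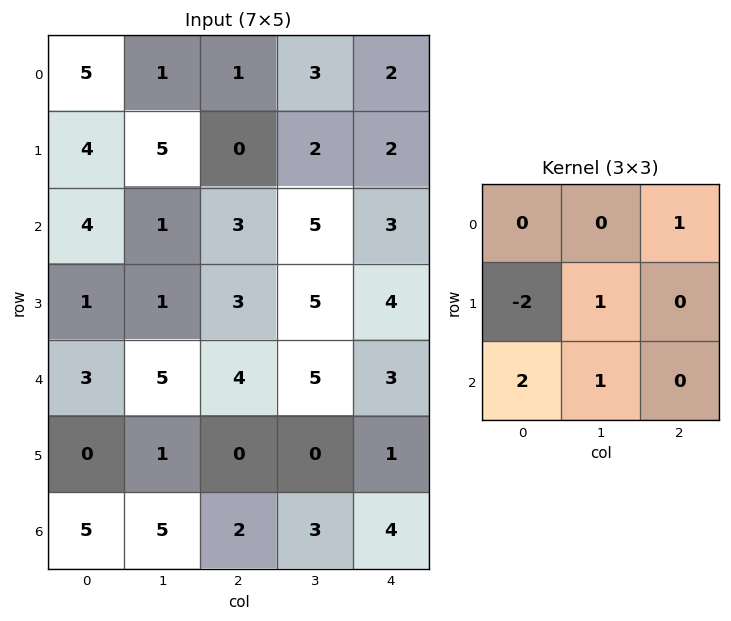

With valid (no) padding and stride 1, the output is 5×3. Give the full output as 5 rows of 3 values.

Output[0,0]: The receptive field on the input at this output position is [5 1 1 / 4 5 0 / 4 1 3]. Elementwise product with the kernel and sum: 1·1 + 4·-2 + 5·1 + 4·2 + 1·1.
Output[0,1]: The receptive field on the input at this output position is [1 1 3 / 5 0 2 / 1 3 5]. Elementwise product with the kernel and sum: 3·1 + 5·-2 + 0·1 + 1·2 + 3·1.

7 -2 15
-4 8 12
13 20 15
3 1 1
20 15 10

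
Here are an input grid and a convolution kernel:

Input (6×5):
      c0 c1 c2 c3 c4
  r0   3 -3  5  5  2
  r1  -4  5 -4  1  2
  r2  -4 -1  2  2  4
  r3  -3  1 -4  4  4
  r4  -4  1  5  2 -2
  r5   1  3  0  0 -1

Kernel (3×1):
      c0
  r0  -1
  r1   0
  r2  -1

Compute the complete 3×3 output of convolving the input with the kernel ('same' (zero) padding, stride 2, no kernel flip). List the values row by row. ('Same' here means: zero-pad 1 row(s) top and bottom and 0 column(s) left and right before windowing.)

Output[0,0]: The receptive field on the zero-padded input at this output position is [0 / 3 / -4]. Elementwise product with the kernel and sum: 0·-1 + -4·-1.

4 4 -2
7 8 -6
2 4 -3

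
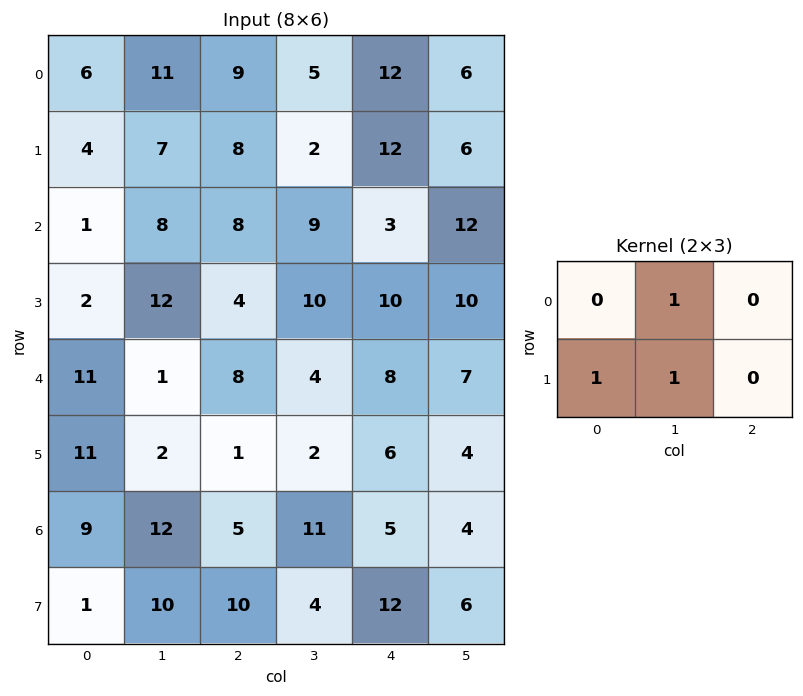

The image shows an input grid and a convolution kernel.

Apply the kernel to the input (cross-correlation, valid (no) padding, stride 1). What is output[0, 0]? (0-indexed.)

The receptive field on the input at this output position is [6 11 9 / 4 7 8]. Elementwise product with the kernel and sum: 11·1 + 4·1 + 7·1.

22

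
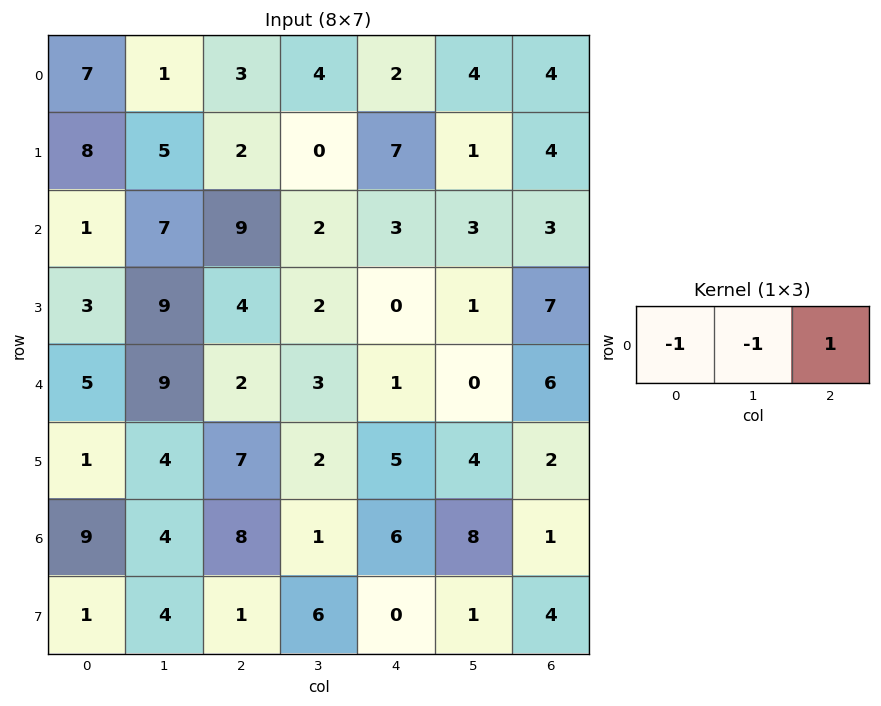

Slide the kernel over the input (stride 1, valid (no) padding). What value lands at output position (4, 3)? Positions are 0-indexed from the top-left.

-4

The receptive field on the input at this output position is [3 1 0]. Elementwise product with the kernel and sum: 3·-1 + 1·-1 + 0·1.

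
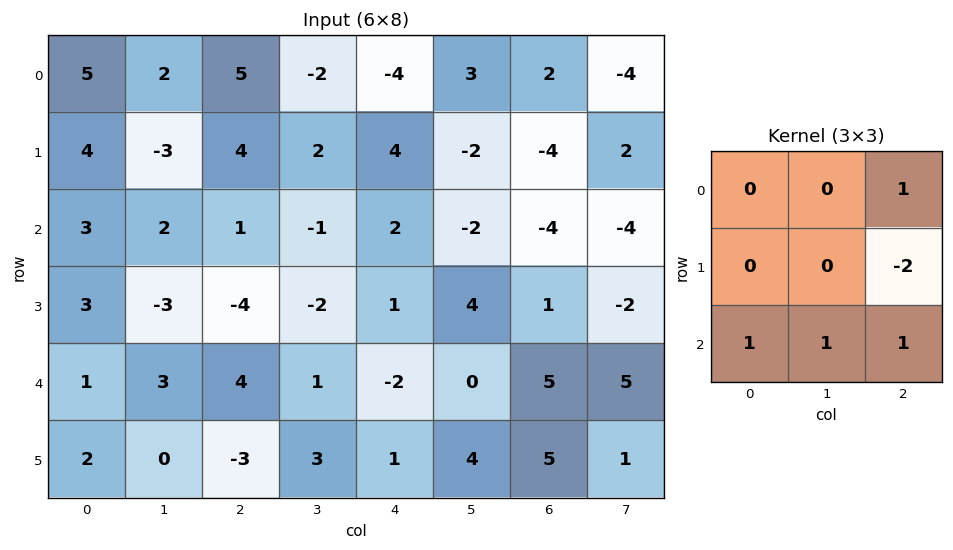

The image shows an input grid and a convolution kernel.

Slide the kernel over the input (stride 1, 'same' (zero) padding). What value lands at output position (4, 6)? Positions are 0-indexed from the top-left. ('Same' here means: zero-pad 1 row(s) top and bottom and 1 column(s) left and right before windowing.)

-2

The receptive field on the zero-padded input at this output position is [4 1 -2 / 0 5 5 / 4 5 1]. Elementwise product with the kernel and sum: -2·1 + 5·-2 + 4·1 + 5·1 + 1·1.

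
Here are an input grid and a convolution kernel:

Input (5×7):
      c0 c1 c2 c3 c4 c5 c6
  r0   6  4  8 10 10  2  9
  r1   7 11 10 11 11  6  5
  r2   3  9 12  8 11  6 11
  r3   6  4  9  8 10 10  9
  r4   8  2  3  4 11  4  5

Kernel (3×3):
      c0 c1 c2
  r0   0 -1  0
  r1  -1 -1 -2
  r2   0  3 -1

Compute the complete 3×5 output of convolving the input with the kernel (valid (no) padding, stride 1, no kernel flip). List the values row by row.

Output[0,0]: The receptive field on the input at this output position is [6 4 8 / 7 11 10 / 3 9 12]. Elementwise product with the kernel and sum: 4·-1 + 7·-1 + 11·-1 + 10·-2 + 9·3 + 12·-1.

-27 -23 -40 -17 -22
-44 -28 -39 -22 -24
-34 -36 -44 -20 -37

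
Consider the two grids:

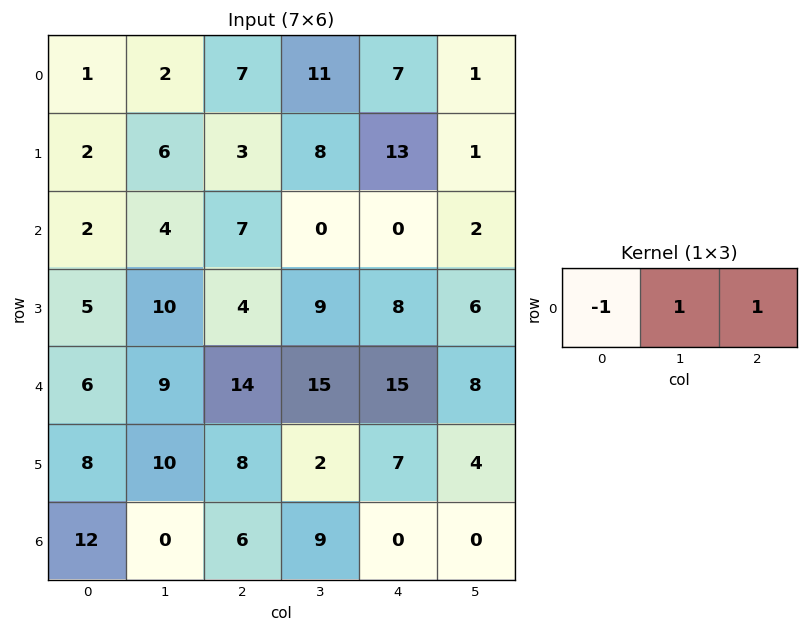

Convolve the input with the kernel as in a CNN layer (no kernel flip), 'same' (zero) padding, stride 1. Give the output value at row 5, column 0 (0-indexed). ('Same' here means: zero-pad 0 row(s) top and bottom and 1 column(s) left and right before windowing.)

18

The receptive field on the zero-padded input at this output position is [0 8 10]. Elementwise product with the kernel and sum: 0·-1 + 8·1 + 10·1.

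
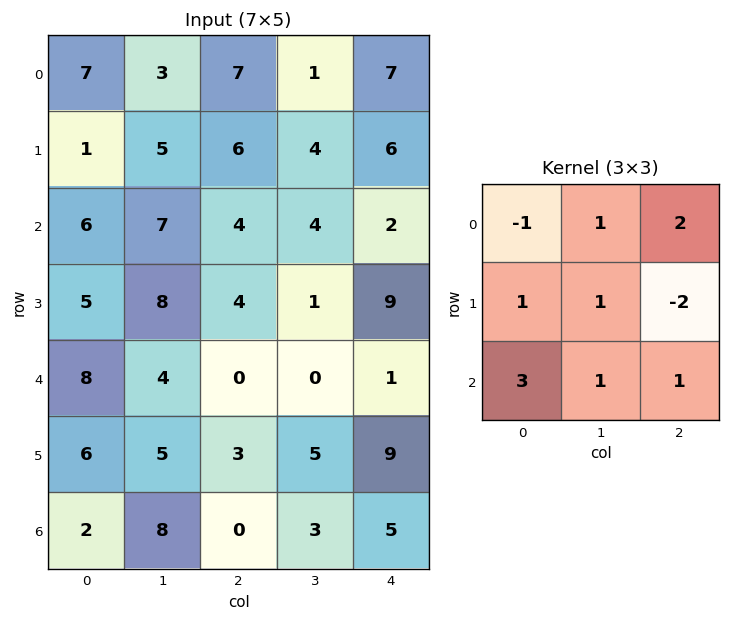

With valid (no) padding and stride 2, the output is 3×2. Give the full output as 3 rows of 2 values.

33 24
42 -8
15 0

Output[0,0]: The receptive field on the input at this output position is [7 3 7 / 1 5 6 / 6 7 4]. Elementwise product with the kernel and sum: 7·-1 + 3·1 + 7·2 + 1·1 + 5·1 + 6·-2 + 6·3 + 7·1 + 4·1.
Output[0,1]: The receptive field on the input at this output position is [7 1 7 / 6 4 6 / 4 4 2]. Elementwise product with the kernel and sum: 7·-1 + 1·1 + 7·2 + 6·1 + 4·1 + 6·-2 + 4·3 + 4·1 + 2·1.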